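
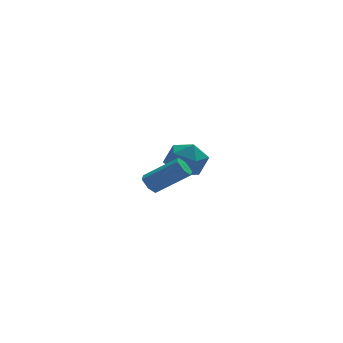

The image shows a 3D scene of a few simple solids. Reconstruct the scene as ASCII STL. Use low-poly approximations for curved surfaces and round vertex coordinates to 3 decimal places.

solid 
facet normal -0.329 -0.048 0.943
outer loop
vertex 2.465 2.908 1.824
vertex 2.307 1.799 1.713
vertex 3.296 2.193 2.078
endloop
endfacet
facet normal 0.147 0.478 0.866
outer loop
vertex 2.465 2.908 1.824
vertex 3.296 2.193 2.078
vertex 3.522 3.141 1.516
endloop
endfacet
facet normal -0.098 0.926 0.365
outer loop
vertex 2.465 2.908 1.824
vertex 3.522 3.141 1.516
vertex 2.673 3.333 0.803
endloop
endfacet
facet normal -0.725 0.676 0.134
outer loop
vertex 2.465 2.908 1.824
vertex 2.673 3.333 0.803
vertex 1.923 2.504 0.925
endloop
endfacet
facet normal -0.868 0.075 0.490
outer loop
vertex 2.465 2.908 1.824
vertex 1.923 2.504 0.925
vertex 2.307 1.799 1.713
endloop
endfacet
facet normal 0.755 0.192 0.627
outer loop
vertex 3.522 3.141 1.516
vertex 3.296 2.193 2.078
vertex 4.017 2.176 1.215
endloop
endfacet
facet normal -0.015 -0.659 0.752
outer loop
vertex 3.296 2.193 2.078
vertex 2.307 1.799 1.713
vertex 3.267 1.347 1.337
endloop
endfacet
facet normal -0.887 -0.461 0.020
outer loop
vertex 2.307 1.799 1.713
vertex 1.923 2.504 0.925
vertex 2.418 1.539 0.624
endloop
endfacet
facet normal -0.655 0.511 -0.557
outer loop
vertex 1.923 2.504 0.925
vertex 2.673 3.333 0.803
vertex 2.644 2.487 0.062
endloop
endfacet
facet normal 0.360 0.915 -0.182
outer loop
vertex 2.673 3.333 0.803
vertex 3.522 3.141 1.516
vertex 3.633 2.881 0.427
endloop
endfacet
facet normal 0.725 -0.676 -0.134
outer loop
vertex 3.475 1.772 0.316
vertex 4.017 2.176 1.215
vertex 3.267 1.347 1.337
endloop
endfacet
facet normal 0.098 -0.926 -0.365
outer loop
vertex 3.475 1.772 0.316
vertex 3.267 1.347 1.337
vertex 2.418 1.539 0.624
endloop
endfacet
facet normal -0.147 -0.478 -0.866
outer loop
vertex 3.475 1.772 0.316
vertex 2.418 1.539 0.624
vertex 2.644 2.487 0.062
endloop
endfacet
facet normal 0.329 0.048 -0.943
outer loop
vertex 3.475 1.772 0.316
vertex 2.644 2.487 0.062
vertex 3.633 2.881 0.427
endloop
endfacet
facet normal 0.868 -0.075 -0.490
outer loop
vertex 3.475 1.772 0.316
vertex 3.633 2.881 0.427
vertex 4.017 2.176 1.215
endloop
endfacet
facet normal 0.655 -0.511 0.557
outer loop
vertex 3.267 1.347 1.337
vertex 4.017 2.176 1.215
vertex 3.296 2.193 2.078
endloop
endfacet
facet normal -0.360 -0.915 0.182
outer loop
vertex 2.418 1.539 0.624
vertex 3.267 1.347 1.337
vertex 2.307 1.799 1.713
endloop
endfacet
facet normal -0.755 -0.192 -0.627
outer loop
vertex 2.644 2.487 0.062
vertex 2.418 1.539 0.624
vertex 1.923 2.504 0.925
endloop
endfacet
facet normal 0.015 0.659 -0.752
outer loop
vertex 3.633 2.881 0.427
vertex 2.644 2.487 0.062
vertex 2.673 3.333 0.803
endloop
endfacet
facet normal 0.887 0.461 -0.020
outer loop
vertex 4.017 2.176 1.215
vertex 3.633 2.881 0.427
vertex 3.522 3.141 1.516
endloop
endfacet
facet normal -0.782 0.207 -0.588
outer loop
vertex 0.689 -3.494 1.427
vertex 0.475 -3.166 1.827
vertex 0.821 -2.949 1.443
endloop
endfacet
facet normal 0.577 -0.116 -0.808
outer loop
vertex 0.689 -3.494 1.427
vertex 0.821 -2.949 1.443
vertex 2.159 -3.882 2.533
endloop
endfacet
facet normal 0.577 -0.116 -0.808
outer loop
vertex 2.159 -3.882 2.533
vertex 0.821 -2.949 1.443
vertex 2.291 -3.338 2.549
endloop
endfacet
facet normal 0.782 -0.207 0.588
outer loop
vertex 2.159 -3.882 2.533
vertex 2.291 -3.338 2.549
vertex 1.945 -3.554 2.933
endloop
endfacet
facet normal -0.782 0.208 -0.587
outer loop
vertex 0.821 -2.949 1.443
vertex 0.475 -3.166 1.827
vertex 0.607 -2.621 1.844
endloop
endfacet
facet normal 0.492 0.784 -0.379
outer loop
vertex 0.821 -2.949 1.443
vertex 0.607 -2.621 1.844
vertex 2.291 -3.338 2.549
endloop
endfacet
facet normal 0.492 0.784 -0.378
outer loop
vertex 2.291 -3.338 2.549
vertex 0.607 -2.621 1.844
vertex 2.076 -3.01 2.949
endloop
endfacet
facet normal 0.782 -0.206 0.589
outer loop
vertex 2.291 -3.338 2.549
vertex 2.076 -3.01 2.949
vertex 1.945 -3.554 2.933
endloop
endfacet
facet normal -0.781 0.208 -0.588
outer loop
vertex 0.607 -2.621 1.844
vertex 0.475 -3.166 1.827
vertex 0.261 -2.838 2.227
endloop
endfacet
facet normal -0.086 0.898 0.431
outer loop
vertex 0.607 -2.621 1.844
vertex 0.261 -2.838 2.227
vertex 2.076 -3.01 2.949
endloop
endfacet
facet normal -0.085 0.899 0.429
outer loop
vertex 2.076 -3.01 2.949
vertex 0.261 -2.838 2.227
vertex 1.731 -3.226 3.333
endloop
endfacet
facet normal 0.783 -0.206 0.587
outer loop
vertex 2.076 -3.01 2.949
vertex 1.731 -3.226 3.333
vertex 1.945 -3.554 2.933
endloop
endfacet
facet normal -0.782 0.207 -0.588
outer loop
vertex 0.261 -2.838 2.227
vertex 0.475 -3.166 1.827
vertex 0.129 -3.382 2.211
endloop
endfacet
facet normal -0.577 0.116 0.808
outer loop
vertex 0.261 -2.838 2.227
vertex 0.129 -3.382 2.211
vertex 1.731 -3.226 3.333
endloop
endfacet
facet normal -0.577 0.116 0.808
outer loop
vertex 1.731 -3.226 3.333
vertex 0.129 -3.382 2.211
vertex 1.599 -3.771 3.317
endloop
endfacet
facet normal 0.782 -0.207 0.588
outer loop
vertex 1.731 -3.226 3.333
vertex 1.599 -3.771 3.317
vertex 1.945 -3.554 2.933
endloop
endfacet
facet normal -0.782 0.206 -0.589
outer loop
vertex 0.129 -3.382 2.211
vertex 0.475 -3.166 1.827
vertex 0.344 -3.71 1.811
endloop
endfacet
facet normal -0.492 -0.784 0.378
outer loop
vertex 0.129 -3.382 2.211
vertex 0.344 -3.71 1.811
vertex 1.599 -3.771 3.317
endloop
endfacet
facet normal -0.492 -0.784 0.378
outer loop
vertex 1.599 -3.771 3.317
vertex 0.344 -3.71 1.811
vertex 1.813 -4.099 2.916
endloop
endfacet
facet normal 0.782 -0.208 0.587
outer loop
vertex 1.599 -3.771 3.317
vertex 1.813 -4.099 2.916
vertex 1.945 -3.554 2.933
endloop
endfacet
facet normal -0.783 0.206 -0.587
outer loop
vertex 0.344 -3.71 1.811
vertex 0.475 -3.166 1.827
vertex 0.689 -3.494 1.427
endloop
endfacet
facet normal 0.085 -0.899 -0.429
outer loop
vertex 0.344 -3.71 1.811
vertex 0.689 -3.494 1.427
vertex 1.813 -4.099 2.916
endloop
endfacet
facet normal 0.087 -0.898 -0.431
outer loop
vertex 1.813 -4.099 2.916
vertex 0.689 -3.494 1.427
vertex 2.159 -3.882 2.533
endloop
endfacet
facet normal 0.781 -0.208 0.588
outer loop
vertex 1.813 -4.099 2.916
vertex 2.159 -3.882 2.533
vertex 1.945 -3.554 2.933
endloop
endfacet

endsolid


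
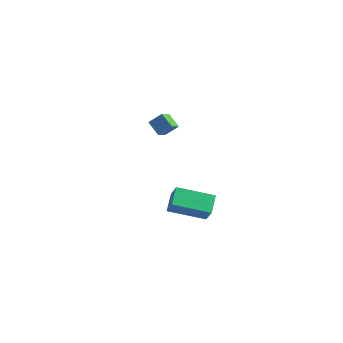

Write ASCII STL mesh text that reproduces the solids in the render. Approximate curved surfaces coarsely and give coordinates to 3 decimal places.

solid 
facet normal -0.692 -0.663 0.286
outer loop
vertex 2.782 -1.37 -1.844
vertex 2.095 -1.029 -2.714
vertex 3.286 -2.21 -2.571
endloop
endfacet
facet normal 0.592 -0.294 0.750
outer loop
vertex 4.725 -0.831 -3.166
vertex 2.782 -1.37 -1.844
vertex 3.286 -2.21 -2.571
endloop
endfacet
facet normal -0.692 -0.663 0.286
outer loop
vertex 3.286 -2.21 -2.571
vertex 2.095 -1.029 -2.714
vertex 2.599 -1.868 -3.441
endloop
endfacet
facet normal 0.413 -0.688 -0.597
outer loop
vertex 2.599 -1.868 -3.441
vertex 4.725 -0.831 -3.166
vertex 3.286 -2.21 -2.571
endloop
endfacet
facet normal -0.413 0.688 0.596
outer loop
vertex 2.782 -1.37 -1.844
vertex 3.534 0.35 -3.309
vertex 2.095 -1.029 -2.714
endloop
endfacet
facet normal 0.592 -0.294 0.750
outer loop
vertex 4.221 0.008 -2.439
vertex 2.782 -1.37 -1.844
vertex 4.725 -0.831 -3.166
endloop
endfacet
facet normal -0.413 0.688 0.596
outer loop
vertex 4.221 0.008 -2.439
vertex 3.534 0.35 -3.309
vertex 2.782 -1.37 -1.844
endloop
endfacet
facet normal -0.592 0.294 -0.750
outer loop
vertex 2.095 -1.029 -2.714
vertex 3.534 0.35 -3.309
vertex 2.599 -1.868 -3.441
endloop
endfacet
facet normal 0.413 -0.689 -0.596
outer loop
vertex 4.038 -0.49 -4.036
vertex 4.725 -0.831 -3.166
vertex 2.599 -1.868 -3.441
endloop
endfacet
facet normal -0.592 0.294 -0.750
outer loop
vertex 2.599 -1.868 -3.441
vertex 3.534 0.35 -3.309
vertex 4.038 -0.49 -4.036
endloop
endfacet
facet normal 0.692 0.663 -0.286
outer loop
vertex 4.038 -0.49 -4.036
vertex 4.221 0.008 -2.439
vertex 4.725 -0.831 -3.166
endloop
endfacet
facet normal 0.692 0.663 -0.286
outer loop
vertex 3.534 0.35 -3.309
vertex 4.221 0.008 -2.439
vertex 4.038 -0.49 -4.036
endloop
endfacet
facet normal -0.591 -0.440 -0.676
outer loop
vertex -3.03 3.253 -1.666
vertex -3.848 3.323 -0.996
vertex -3.224 3.997 -1.98
endloop
endfacet
facet normal 0.772 -0.066 -0.633
outer loop
vertex -2.632 4.437 -1.304
vertex -3.03 3.253 -1.666
vertex -3.224 3.997 -1.98
endloop
endfacet
facet normal -0.591 -0.440 -0.676
outer loop
vertex -3.224 3.997 -1.98
vertex -3.848 3.323 -0.996
vertex -4.042 4.067 -1.31
endloop
endfacet
facet normal -0.233 0.896 -0.379
outer loop
vertex -4.042 4.067 -1.31
vertex -2.632 4.437 -1.304
vertex -3.224 3.997 -1.98
endloop
endfacet
facet normal 0.233 -0.896 0.379
outer loop
vertex -3.03 3.253 -1.666
vertex -3.256 3.763 -0.32
vertex -3.848 3.323 -0.996
endloop
endfacet
facet normal 0.772 -0.066 -0.633
outer loop
vertex -2.438 3.693 -0.99
vertex -3.03 3.253 -1.666
vertex -2.632 4.437 -1.304
endloop
endfacet
facet normal 0.233 -0.896 0.379
outer loop
vertex -2.438 3.693 -0.99
vertex -3.256 3.763 -0.32
vertex -3.03 3.253 -1.666
endloop
endfacet
facet normal -0.772 0.066 0.633
outer loop
vertex -3.848 3.323 -0.996
vertex -3.256 3.763 -0.32
vertex -4.042 4.067 -1.31
endloop
endfacet
facet normal -0.233 0.896 -0.379
outer loop
vertex -3.45 4.507 -0.634
vertex -2.632 4.437 -1.304
vertex -4.042 4.067 -1.31
endloop
endfacet
facet normal -0.772 0.066 0.633
outer loop
vertex -4.042 4.067 -1.31
vertex -3.256 3.763 -0.32
vertex -3.45 4.507 -0.634
endloop
endfacet
facet normal 0.591 0.440 0.676
outer loop
vertex -3.45 4.507 -0.634
vertex -2.438 3.693 -0.99
vertex -2.632 4.437 -1.304
endloop
endfacet
facet normal 0.591 0.440 0.676
outer loop
vertex -3.256 3.763 -0.32
vertex -2.438 3.693 -0.99
vertex -3.45 4.507 -0.634
endloop
endfacet

endsolid


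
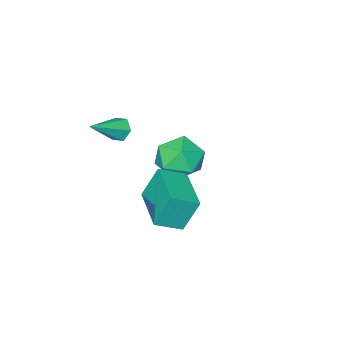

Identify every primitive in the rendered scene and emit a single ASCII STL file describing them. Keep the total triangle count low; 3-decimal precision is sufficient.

solid 
facet normal -0.865 0.020 -0.501
outer loop
vertex 1.958 -2.621 -0.083
vertex 1.692 -2.535 0.38
vertex 1.87 -2.117 0.089
endloop
endfacet
facet normal 0.707 0.336 -0.622
outer loop
vertex 1.958 -2.621 -0.083
vertex 1.87 -2.117 0.089
vertex 3.008 -2.565 1.14
endloop
endfacet
facet normal -0.865 0.019 -0.502
outer loop
vertex 1.87 -2.117 0.089
vertex 1.692 -2.535 0.38
vertex 1.604 -2.031 0.551
endloop
endfacet
facet normal 0.346 0.938 0.025
outer loop
vertex 1.87 -2.117 0.089
vertex 1.604 -2.031 0.551
vertex 3.008 -2.565 1.14
endloop
endfacet
facet normal -0.866 0.018 -0.500
outer loop
vertex 1.604 -2.031 0.551
vertex 1.692 -2.535 0.38
vertex 1.427 -2.45 0.842
endloop
endfacet
facet normal -0.106 0.597 0.795
outer loop
vertex 1.604 -2.031 0.551
vertex 1.427 -2.45 0.842
vertex 3.008 -2.565 1.14
endloop
endfacet
facet normal -0.866 0.018 -0.500
outer loop
vertex 1.427 -2.45 0.842
vertex 1.692 -2.535 0.38
vertex 1.515 -2.954 0.671
endloop
endfacet
facet normal -0.198 -0.346 0.917
outer loop
vertex 1.427 -2.45 0.842
vertex 1.515 -2.954 0.671
vertex 3.008 -2.565 1.14
endloop
endfacet
facet normal -0.866 0.018 -0.500
outer loop
vertex 1.515 -2.954 0.671
vertex 1.692 -2.535 0.38
vertex 1.78 -3.04 0.209
endloop
endfacet
facet normal 0.163 -0.949 0.270
outer loop
vertex 1.515 -2.954 0.671
vertex 1.78 -3.04 0.209
vertex 3.008 -2.565 1.14
endloop
endfacet
facet normal -0.865 0.019 -0.501
outer loop
vertex 1.78 -3.04 0.209
vertex 1.692 -2.535 0.38
vertex 1.958 -2.621 -0.083
endloop
endfacet
facet normal 0.615 -0.610 -0.500
outer loop
vertex 1.78 -3.04 0.209
vertex 1.958 -2.621 -0.083
vertex 3.008 -2.565 1.14
endloop
endfacet
facet normal -0.812 0.412 -0.413
outer loop
vertex 1.065 0.282 -0.678
vertex 1.969 1.998 -0.742
vertex 1.558 -0.024 -1.953
endloop
endfacet
facet normal -0.466 -0.884 0.032
outer loop
vertex 2.451 -0.478 -1.498
vertex 1.065 0.282 -0.678
vertex 1.558 -0.024 -1.953
endloop
endfacet
facet normal -0.812 0.413 -0.414
outer loop
vertex 1.558 -0.024 -1.953
vertex 1.969 1.998 -0.742
vertex 2.462 1.691 -2.016
endloop
endfacet
facet normal 0.352 -0.219 -0.910
outer loop
vertex 2.462 1.691 -2.016
vertex 2.451 -0.478 -1.498
vertex 1.558 -0.024 -1.953
endloop
endfacet
facet normal -0.352 0.219 0.910
outer loop
vertex 1.065 0.282 -0.678
vertex 2.862 1.544 -0.287
vertex 1.969 1.998 -0.742
endloop
endfacet
facet normal -0.465 -0.884 0.033
outer loop
vertex 1.958 -0.171 -0.224
vertex 1.065 0.282 -0.678
vertex 2.451 -0.478 -1.498
endloop
endfacet
facet normal -0.352 0.219 0.910
outer loop
vertex 1.958 -0.171 -0.224
vertex 2.862 1.544 -0.287
vertex 1.065 0.282 -0.678
endloop
endfacet
facet normal 0.466 0.884 -0.033
outer loop
vertex 1.969 1.998 -0.742
vertex 2.862 1.544 -0.287
vertex 2.462 1.691 -2.016
endloop
endfacet
facet normal 0.352 -0.219 -0.910
outer loop
vertex 3.355 1.238 -1.562
vertex 2.451 -0.478 -1.498
vertex 2.462 1.691 -2.016
endloop
endfacet
facet normal 0.465 0.885 -0.032
outer loop
vertex 2.462 1.691 -2.016
vertex 2.862 1.544 -0.287
vertex 3.355 1.238 -1.562
endloop
endfacet
facet normal 0.812 -0.412 0.413
outer loop
vertex 3.355 1.238 -1.562
vertex 1.958 -0.171 -0.224
vertex 2.451 -0.478 -1.498
endloop
endfacet
facet normal 0.812 -0.413 0.413
outer loop
vertex 2.862 1.544 -0.287
vertex 1.958 -0.171 -0.224
vertex 3.355 1.238 -1.562
endloop
endfacet
facet normal 0.193 -0.117 0.974
outer loop
vertex -1.071 -2.407 -2.072
vertex -1.831 -3.147 -2.01
vertex -0.833 -3.428 -2.242
endloop
endfacet
facet normal 0.781 0.079 0.620
outer loop
vertex -1.071 -2.407 -2.072
vertex -0.833 -3.428 -2.242
vertex -0.416 -2.675 -2.863
endloop
endfacet
facet normal 0.647 0.701 0.298
outer loop
vertex -1.071 -2.407 -2.072
vertex -0.416 -2.675 -2.863
vertex -1.155 -1.928 -3.016
endloop
endfacet
facet normal -0.024 0.891 0.454
outer loop
vertex -1.071 -2.407 -2.072
vertex -1.155 -1.928 -3.016
vertex -2.03 -2.22 -2.489
endloop
endfacet
facet normal -0.304 0.385 0.871
outer loop
vertex -1.071 -2.407 -2.072
vertex -2.03 -2.22 -2.489
vertex -1.831 -3.147 -2.01
endloop
endfacet
facet normal 0.906 -0.408 0.114
outer loop
vertex -0.416 -2.675 -2.863
vertex -0.833 -3.428 -2.242
vertex -0.77 -3.58 -3.291
endloop
endfacet
facet normal -0.045 -0.726 0.687
outer loop
vertex -0.833 -3.428 -2.242
vertex -1.831 -3.147 -2.01
vertex -1.645 -3.872 -2.764
endloop
endfacet
facet normal -0.850 0.086 0.520
outer loop
vertex -1.831 -3.147 -2.01
vertex -2.03 -2.22 -2.489
vertex -2.384 -3.125 -2.917
endloop
endfacet
facet normal -0.395 0.905 -0.155
outer loop
vertex -2.03 -2.22 -2.489
vertex -1.155 -1.928 -3.016
vertex -1.967 -2.372 -3.538
endloop
endfacet
facet normal 0.690 0.599 -0.406
outer loop
vertex -1.155 -1.928 -3.016
vertex -0.416 -2.675 -2.863
vertex -0.969 -2.653 -3.77
endloop
endfacet
facet normal 0.024 -0.891 -0.454
outer loop
vertex -1.729 -3.393 -3.708
vertex -0.77 -3.58 -3.291
vertex -1.645 -3.872 -2.764
endloop
endfacet
facet normal -0.647 -0.701 -0.298
outer loop
vertex -1.729 -3.393 -3.708
vertex -1.645 -3.872 -2.764
vertex -2.384 -3.125 -2.917
endloop
endfacet
facet normal -0.781 -0.079 -0.620
outer loop
vertex -1.729 -3.393 -3.708
vertex -2.384 -3.125 -2.917
vertex -1.967 -2.372 -3.538
endloop
endfacet
facet normal -0.193 0.117 -0.974
outer loop
vertex -1.729 -3.393 -3.708
vertex -1.967 -2.372 -3.538
vertex -0.969 -2.653 -3.77
endloop
endfacet
facet normal 0.304 -0.385 -0.871
outer loop
vertex -1.729 -3.393 -3.708
vertex -0.969 -2.653 -3.77
vertex -0.77 -3.58 -3.291
endloop
endfacet
facet normal 0.395 -0.905 0.155
outer loop
vertex -1.645 -3.872 -2.764
vertex -0.77 -3.58 -3.291
vertex -0.833 -3.428 -2.242
endloop
endfacet
facet normal -0.690 -0.599 0.406
outer loop
vertex -2.384 -3.125 -2.917
vertex -1.645 -3.872 -2.764
vertex -1.831 -3.147 -2.01
endloop
endfacet
facet normal -0.906 0.408 -0.114
outer loop
vertex -1.967 -2.372 -3.538
vertex -2.384 -3.125 -2.917
vertex -2.03 -2.22 -2.489
endloop
endfacet
facet normal 0.045 0.726 -0.687
outer loop
vertex -0.969 -2.653 -3.77
vertex -1.967 -2.372 -3.538
vertex -1.155 -1.928 -3.016
endloop
endfacet
facet normal 0.850 -0.086 -0.520
outer loop
vertex -0.77 -3.58 -3.291
vertex -0.969 -2.653 -3.77
vertex -0.416 -2.675 -2.863
endloop
endfacet

endsolid


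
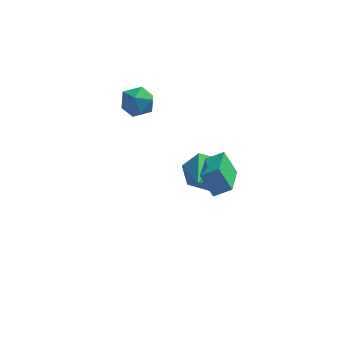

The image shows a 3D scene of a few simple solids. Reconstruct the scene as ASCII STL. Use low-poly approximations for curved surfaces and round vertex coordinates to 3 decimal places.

solid 
facet normal -0.803 0.589 0.096
outer loop
vertex -2.859 2.424 0.59
vertex -2.802 2.362 1.448
vertex -2.388 2.994 1.032
endloop
endfacet
facet normal -0.440 0.748 -0.496
outer loop
vertex -2.859 2.424 0.59
vertex -2.388 2.994 1.032
vertex -2.092 2.675 0.288
endloop
endfacet
facet normal -0.407 0.161 -0.899
outer loop
vertex -2.859 2.424 0.59
vertex -2.092 2.675 0.288
vertex -2.322 1.846 0.244
endloop
endfacet
facet normal -0.748 -0.362 -0.557
outer loop
vertex -2.859 2.424 0.59
vertex -2.322 1.846 0.244
vertex -2.761 1.652 0.96
endloop
endfacet
facet normal -0.993 -0.098 0.059
outer loop
vertex -2.859 2.424 0.59
vertex -2.761 1.652 0.96
vertex -2.802 2.362 1.448
endloop
endfacet
facet normal 0.225 0.925 -0.307
outer loop
vertex -2.092 2.675 0.288
vertex -2.388 2.994 1.032
vertex -1.559 2.768 0.96
endloop
endfacet
facet normal -0.361 0.666 0.653
outer loop
vertex -2.388 2.994 1.032
vertex -2.802 2.362 1.448
vertex -1.998 2.574 1.676
endloop
endfacet
facet normal -0.670 -0.446 0.593
outer loop
vertex -2.802 2.362 1.448
vertex -2.761 1.652 0.96
vertex -2.228 1.745 1.632
endloop
endfacet
facet normal -0.273 -0.873 -0.404
outer loop
vertex -2.761 1.652 0.96
vertex -2.322 1.846 0.244
vertex -1.932 1.426 0.888
endloop
endfacet
facet normal 0.279 -0.027 -0.960
outer loop
vertex -2.322 1.846 0.244
vertex -2.092 2.675 0.288
vertex -1.518 2.058 0.472
endloop
endfacet
facet normal 0.748 0.362 0.557
outer loop
vertex -1.461 1.996 1.33
vertex -1.559 2.768 0.96
vertex -1.998 2.574 1.676
endloop
endfacet
facet normal 0.407 -0.161 0.899
outer loop
vertex -1.461 1.996 1.33
vertex -1.998 2.574 1.676
vertex -2.228 1.745 1.632
endloop
endfacet
facet normal 0.440 -0.748 0.496
outer loop
vertex -1.461 1.996 1.33
vertex -2.228 1.745 1.632
vertex -1.932 1.426 0.888
endloop
endfacet
facet normal 0.803 -0.589 -0.096
outer loop
vertex -1.461 1.996 1.33
vertex -1.932 1.426 0.888
vertex -1.518 2.058 0.472
endloop
endfacet
facet normal 0.993 0.098 -0.059
outer loop
vertex -1.461 1.996 1.33
vertex -1.518 2.058 0.472
vertex -1.559 2.768 0.96
endloop
endfacet
facet normal 0.273 0.873 0.404
outer loop
vertex -1.998 2.574 1.676
vertex -1.559 2.768 0.96
vertex -2.388 2.994 1.032
endloop
endfacet
facet normal -0.279 0.027 0.960
outer loop
vertex -2.228 1.745 1.632
vertex -1.998 2.574 1.676
vertex -2.802 2.362 1.448
endloop
endfacet
facet normal -0.225 -0.925 0.307
outer loop
vertex -1.932 1.426 0.888
vertex -2.228 1.745 1.632
vertex -2.761 1.652 0.96
endloop
endfacet
facet normal 0.361 -0.666 -0.653
outer loop
vertex -1.518 2.058 0.472
vertex -1.932 1.426 0.888
vertex -2.322 1.846 0.244
endloop
endfacet
facet normal 0.670 0.446 -0.593
outer loop
vertex -1.559 2.768 0.96
vertex -1.518 2.058 0.472
vertex -2.092 2.675 0.288
endloop
endfacet
facet normal 0.061 0.896 -0.440
outer loop
vertex 1.101 0.925 -3.742
vertex 0.82 1.373 -2.869
vertex 1.808 1.21 -3.064
endloop
endfacet
facet normal 0.629 -0.685 -0.368
outer loop
vertex 1.101 0.925 -3.742
vertex 1.808 1.21 -3.064
vertex 0.7 -0.373 -2.011
endloop
endfacet
facet normal 0.061 0.896 -0.440
outer loop
vertex 1.808 1.21 -3.064
vertex 0.82 1.373 -2.869
vertex 1.527 1.658 -2.191
endloop
endfacet
facet normal 0.848 -0.307 0.431
outer loop
vertex 1.808 1.21 -3.064
vertex 1.527 1.658 -2.191
vertex 0.7 -0.373 -2.011
endloop
endfacet
facet normal 0.061 0.896 -0.440
outer loop
vertex 1.527 1.658 -2.191
vertex 0.82 1.373 -2.869
vertex 0.539 1.821 -1.997
endloop
endfacet
facet normal 0.194 0.008 0.981
outer loop
vertex 1.527 1.658 -2.191
vertex 0.539 1.821 -1.997
vertex 0.7 -0.373 -2.011
endloop
endfacet
facet normal 0.062 0.896 -0.440
outer loop
vertex 0.539 1.821 -1.997
vertex 0.82 1.373 -2.869
vertex -0.168 1.537 -2.675
endloop
endfacet
facet normal -0.680 -0.055 0.732
outer loop
vertex 0.539 1.821 -1.997
vertex -0.168 1.537 -2.675
vertex 0.7 -0.373 -2.011
endloop
endfacet
facet normal 0.062 0.896 -0.440
outer loop
vertex -0.168 1.537 -2.675
vertex 0.82 1.373 -2.869
vertex 0.113 1.089 -3.547
endloop
endfacet
facet normal -0.899 -0.432 -0.068
outer loop
vertex -0.168 1.537 -2.675
vertex 0.113 1.089 -3.547
vertex 0.7 -0.373 -2.011
endloop
endfacet
facet normal 0.062 0.896 -0.440
outer loop
vertex 0.113 1.089 -3.547
vertex 0.82 1.373 -2.869
vertex 1.101 0.925 -3.742
endloop
endfacet
facet normal -0.246 -0.747 -0.617
outer loop
vertex 0.113 1.089 -3.547
vertex 1.101 0.925 -3.742
vertex 0.7 -0.373 -2.011
endloop
endfacet
facet normal -0.495 0.304 0.814
outer loop
vertex 1.813 -3.558 2.03
vertex 1.871 -1.608 1.338
vertex 1.075 -3.679 1.627
endloop
endfacet
facet normal -0.028 -0.942 0.335
outer loop
vertex 1.649 -4.032 0.682
vertex 1.813 -3.558 2.03
vertex 1.075 -3.679 1.627
endloop
endfacet
facet normal -0.495 0.304 0.814
outer loop
vertex 1.075 -3.679 1.627
vertex 1.871 -1.608 1.338
vertex 1.133 -1.729 0.934
endloop
endfacet
facet normal -0.869 -0.143 -0.474
outer loop
vertex 1.133 -1.729 0.934
vertex 1.649 -4.032 0.682
vertex 1.075 -3.679 1.627
endloop
endfacet
facet normal 0.869 0.143 0.474
outer loop
vertex 1.813 -3.558 2.03
vertex 2.445 -1.961 0.393
vertex 1.871 -1.608 1.338
endloop
endfacet
facet normal -0.029 -0.942 0.335
outer loop
vertex 2.387 -3.911 1.086
vertex 1.813 -3.558 2.03
vertex 1.649 -4.032 0.682
endloop
endfacet
facet normal 0.868 0.143 0.475
outer loop
vertex 2.387 -3.911 1.086
vertex 2.445 -1.961 0.393
vertex 1.813 -3.558 2.03
endloop
endfacet
facet normal 0.029 0.942 -0.334
outer loop
vertex 1.871 -1.608 1.338
vertex 2.445 -1.961 0.393
vertex 1.133 -1.729 0.934
endloop
endfacet
facet normal -0.868 -0.143 -0.475
outer loop
vertex 1.707 -2.082 -0.01
vertex 1.649 -4.032 0.682
vertex 1.133 -1.729 0.934
endloop
endfacet
facet normal 0.028 0.942 -0.335
outer loop
vertex 1.133 -1.729 0.934
vertex 2.445 -1.961 0.393
vertex 1.707 -2.082 -0.01
endloop
endfacet
facet normal 0.495 -0.304 -0.814
outer loop
vertex 1.707 -2.082 -0.01
vertex 2.387 -3.911 1.086
vertex 1.649 -4.032 0.682
endloop
endfacet
facet normal 0.494 -0.304 -0.814
outer loop
vertex 2.445 -1.961 0.393
vertex 2.387 -3.911 1.086
vertex 1.707 -2.082 -0.01
endloop
endfacet

endsolid


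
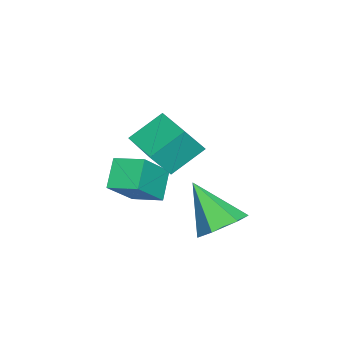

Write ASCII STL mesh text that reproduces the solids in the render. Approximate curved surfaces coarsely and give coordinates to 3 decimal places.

solid 
facet normal -0.655 -0.020 0.755
outer loop
vertex 0.05 -4.568 1.311
vertex 0.256 -3.395 1.521
vertex -1.341 -4.111 0.116
endloop
endfacet
facet normal -0.170 -0.970 -0.173
outer loop
vertex -0.476 -4.085 -0.881
vertex 0.05 -4.568 1.311
vertex -1.341 -4.111 0.116
endloop
endfacet
facet normal -0.655 -0.020 0.755
outer loop
vertex -1.341 -4.111 0.116
vertex 0.256 -3.395 1.521
vertex -1.135 -2.937 0.326
endloop
endfacet
facet normal -0.736 0.242 -0.632
outer loop
vertex -1.135 -2.937 0.326
vertex -0.476 -4.085 -0.881
vertex -1.341 -4.111 0.116
endloop
endfacet
facet normal 0.736 -0.242 0.632
outer loop
vertex 0.05 -4.568 1.311
vertex 1.121 -3.369 0.524
vertex 0.256 -3.395 1.521
endloop
endfacet
facet normal -0.171 -0.970 -0.173
outer loop
vertex 0.915 -4.543 0.314
vertex 0.05 -4.568 1.311
vertex -0.476 -4.085 -0.881
endloop
endfacet
facet normal 0.736 -0.242 0.632
outer loop
vertex 0.915 -4.543 0.314
vertex 1.121 -3.369 0.524
vertex 0.05 -4.568 1.311
endloop
endfacet
facet normal 0.171 0.970 0.173
outer loop
vertex 0.256 -3.395 1.521
vertex 1.121 -3.369 0.524
vertex -1.135 -2.937 0.326
endloop
endfacet
facet normal -0.736 0.242 -0.632
outer loop
vertex -0.27 -2.912 -0.671
vertex -0.476 -4.085 -0.881
vertex -1.135 -2.937 0.326
endloop
endfacet
facet normal 0.171 0.970 0.172
outer loop
vertex -1.135 -2.937 0.326
vertex 1.121 -3.369 0.524
vertex -0.27 -2.912 -0.671
endloop
endfacet
facet normal 0.655 0.020 -0.755
outer loop
vertex -0.27 -2.912 -0.671
vertex 0.915 -4.543 0.314
vertex -0.476 -4.085 -0.881
endloop
endfacet
facet normal 0.655 0.020 -0.755
outer loop
vertex 1.121 -3.369 0.524
vertex 0.915 -4.543 0.314
vertex -0.27 -2.912 -0.671
endloop
endfacet
facet normal 0.255 0.570 -0.781
outer loop
vertex 2.704 -0.875 -0.555
vertex 2.232 -0.143 -0.175
vertex 3.151 -0.274 0.029
endloop
endfacet
facet normal 0.690 -0.698 0.190
outer loop
vertex 2.704 -0.875 -0.555
vertex 3.151 -0.274 0.029
vertex 1.708 -1.317 1.435
endloop
endfacet
facet normal 0.255 0.570 -0.781
outer loop
vertex 3.151 -0.274 0.029
vertex 2.232 -0.143 -0.175
vertex 2.68 0.458 0.41
endloop
endfacet
facet normal 0.677 0.053 0.734
outer loop
vertex 3.151 -0.274 0.029
vertex 2.68 0.458 0.41
vertex 1.708 -1.317 1.435
endloop
endfacet
facet normal 0.255 0.570 -0.781
outer loop
vertex 2.68 0.458 0.41
vertex 2.232 -0.143 -0.175
vertex 1.761 0.589 0.206
endloop
endfacet
facet normal -0.108 0.541 0.834
outer loop
vertex 2.68 0.458 0.41
vertex 1.761 0.589 0.206
vertex 1.708 -1.317 1.435
endloop
endfacet
facet normal 0.254 0.570 -0.781
outer loop
vertex 1.761 0.589 0.206
vertex 2.232 -0.143 -0.175
vertex 1.314 -0.012 -0.378
endloop
endfacet
facet normal -0.879 0.275 0.389
outer loop
vertex 1.761 0.589 0.206
vertex 1.314 -0.012 -0.378
vertex 1.708 -1.317 1.435
endloop
endfacet
facet normal 0.254 0.570 -0.781
outer loop
vertex 1.314 -0.012 -0.378
vertex 2.232 -0.143 -0.175
vertex 1.785 -0.744 -0.759
endloop
endfacet
facet normal -0.866 -0.476 -0.155
outer loop
vertex 1.314 -0.012 -0.378
vertex 1.785 -0.744 -0.759
vertex 1.708 -1.317 1.435
endloop
endfacet
facet normal 0.255 0.570 -0.781
outer loop
vertex 1.785 -0.744 -0.759
vertex 2.232 -0.143 -0.175
vertex 2.704 -0.875 -0.555
endloop
endfacet
facet normal -0.081 -0.964 -0.255
outer loop
vertex 1.785 -0.744 -0.759
vertex 2.704 -0.875 -0.555
vertex 1.708 -1.317 1.435
endloop
endfacet
facet normal -0.441 0.440 -0.782
outer loop
vertex 1.436 -1.718 3.681
vertex 2.725 -0.614 3.575
vertex 2.157 -2.649 2.751
endloop
endfacet
facet normal -0.758 -0.649 0.062
outer loop
vertex 2.695 -3.186 3.705
vertex 1.436 -1.718 3.681
vertex 2.157 -2.649 2.751
endloop
endfacet
facet normal -0.441 0.440 -0.782
outer loop
vertex 2.157 -2.649 2.751
vertex 2.725 -0.614 3.575
vertex 3.445 -1.545 2.645
endloop
endfacet
facet normal 0.481 -0.620 -0.620
outer loop
vertex 3.445 -1.545 2.645
vertex 2.695 -3.186 3.705
vertex 2.157 -2.649 2.751
endloop
endfacet
facet normal -0.480 0.620 0.620
outer loop
vertex 1.436 -1.718 3.681
vertex 3.263 -1.151 4.529
vertex 2.725 -0.614 3.575
endloop
endfacet
facet normal -0.758 -0.649 0.063
outer loop
vertex 1.975 -2.255 4.635
vertex 1.436 -1.718 3.681
vertex 2.695 -3.186 3.705
endloop
endfacet
facet normal -0.480 0.620 0.620
outer loop
vertex 1.975 -2.255 4.635
vertex 3.263 -1.151 4.529
vertex 1.436 -1.718 3.681
endloop
endfacet
facet normal 0.758 0.649 -0.062
outer loop
vertex 2.725 -0.614 3.575
vertex 3.263 -1.151 4.529
vertex 3.445 -1.545 2.645
endloop
endfacet
facet normal 0.480 -0.620 -0.620
outer loop
vertex 3.984 -2.082 3.599
vertex 2.695 -3.186 3.705
vertex 3.445 -1.545 2.645
endloop
endfacet
facet normal 0.758 0.649 -0.063
outer loop
vertex 3.445 -1.545 2.645
vertex 3.263 -1.151 4.529
vertex 3.984 -2.082 3.599
endloop
endfacet
facet normal 0.441 -0.440 0.782
outer loop
vertex 3.984 -2.082 3.599
vertex 1.975 -2.255 4.635
vertex 2.695 -3.186 3.705
endloop
endfacet
facet normal 0.441 -0.440 0.782
outer loop
vertex 3.263 -1.151 4.529
vertex 1.975 -2.255 4.635
vertex 3.984 -2.082 3.599
endloop
endfacet

endsolid


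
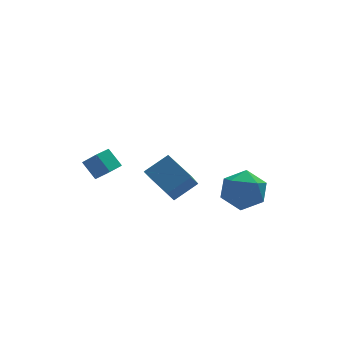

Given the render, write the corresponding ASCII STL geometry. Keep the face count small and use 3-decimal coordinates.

solid 
facet normal -0.417 0.552 0.722
outer loop
vertex -4.233 3.337 -1.974
vertex -3.504 3.944 -2.017
vertex -4.821 3.985 -2.81
endloop
endfacet
facet normal -0.768 -0.639 0.045
outer loop
vertex -4.316 3.316 -3.683
vertex -4.233 3.337 -1.974
vertex -4.821 3.985 -2.81
endloop
endfacet
facet normal -0.417 0.553 0.721
outer loop
vertex -4.821 3.985 -2.81
vertex -3.504 3.944 -2.017
vertex -4.091 4.592 -2.853
endloop
endfacet
facet normal -0.486 0.535 -0.691
outer loop
vertex -4.091 4.592 -2.853
vertex -4.316 3.316 -3.683
vertex -4.821 3.985 -2.81
endloop
endfacet
facet normal 0.486 -0.535 0.691
outer loop
vertex -4.233 3.337 -1.974
vertex -2.999 3.275 -2.89
vertex -3.504 3.944 -2.017
endloop
endfacet
facet normal -0.769 -0.638 0.045
outer loop
vertex -3.729 2.668 -2.847
vertex -4.233 3.337 -1.974
vertex -4.316 3.316 -3.683
endloop
endfacet
facet normal 0.486 -0.535 0.691
outer loop
vertex -3.729 2.668 -2.847
vertex -2.999 3.275 -2.89
vertex -4.233 3.337 -1.974
endloop
endfacet
facet normal 0.768 0.638 -0.045
outer loop
vertex -3.504 3.944 -2.017
vertex -2.999 3.275 -2.89
vertex -4.091 4.592 -2.853
endloop
endfacet
facet normal -0.486 0.535 -0.691
outer loop
vertex -3.587 3.923 -3.726
vertex -4.316 3.316 -3.683
vertex -4.091 4.592 -2.853
endloop
endfacet
facet normal 0.768 0.638 -0.046
outer loop
vertex -4.091 4.592 -2.853
vertex -2.999 3.275 -2.89
vertex -3.587 3.923 -3.726
endloop
endfacet
facet normal 0.417 -0.553 -0.721
outer loop
vertex -3.587 3.923 -3.726
vertex -3.729 2.668 -2.847
vertex -4.316 3.316 -3.683
endloop
endfacet
facet normal 0.417 -0.553 -0.722
outer loop
vertex -2.999 3.275 -2.89
vertex -3.729 2.668 -2.847
vertex -3.587 3.923 -3.726
endloop
endfacet
facet normal -0.914 0.155 0.375
outer loop
vertex 0.853 -0.851 -3.258
vertex 1.305 -1.007 -2.09
vertex 1.287 0.142 -2.611
endloop
endfacet
facet normal -0.825 0.514 -0.236
outer loop
vertex 0.853 -0.851 -3.258
vertex 1.287 0.142 -2.611
vertex 1.56 0.018 -3.837
endloop
endfacet
facet normal -0.663 0.042 -0.747
outer loop
vertex 0.853 -0.851 -3.258
vertex 1.56 0.018 -3.837
vertex 1.748 -1.207 -4.073
endloop
endfacet
facet normal -0.653 -0.608 -0.451
outer loop
vertex 0.853 -0.851 -3.258
vertex 1.748 -1.207 -4.073
vertex 1.591 -1.84 -2.993
endloop
endfacet
facet normal -0.808 -0.538 0.241
outer loop
vertex 0.853 -0.851 -3.258
vertex 1.591 -1.84 -2.993
vertex 1.305 -1.007 -2.09
endloop
endfacet
facet normal -0.267 0.951 -0.156
outer loop
vertex 1.56 0.018 -3.837
vertex 1.287 0.142 -2.611
vertex 2.449 0.4 -3.027
endloop
endfacet
facet normal -0.412 0.371 0.832
outer loop
vertex 1.287 0.142 -2.611
vertex 1.305 -1.007 -2.09
vertex 2.292 -0.233 -1.947
endloop
endfacet
facet normal -0.239 -0.750 0.616
outer loop
vertex 1.305 -1.007 -2.09
vertex 1.591 -1.84 -2.993
vertex 2.48 -1.458 -2.183
endloop
endfacet
facet normal 0.011 -0.863 -0.504
outer loop
vertex 1.591 -1.84 -2.993
vertex 1.748 -1.207 -4.073
vertex 2.753 -1.582 -3.409
endloop
endfacet
facet normal -0.005 0.188 -0.982
outer loop
vertex 1.748 -1.207 -4.073
vertex 1.56 0.018 -3.837
vertex 2.735 -0.433 -3.93
endloop
endfacet
facet normal 0.653 0.608 0.451
outer loop
vertex 3.187 -0.589 -2.762
vertex 2.449 0.4 -3.027
vertex 2.292 -0.233 -1.947
endloop
endfacet
facet normal 0.663 -0.042 0.747
outer loop
vertex 3.187 -0.589 -2.762
vertex 2.292 -0.233 -1.947
vertex 2.48 -1.458 -2.183
endloop
endfacet
facet normal 0.825 -0.514 0.236
outer loop
vertex 3.187 -0.589 -2.762
vertex 2.48 -1.458 -2.183
vertex 2.753 -1.582 -3.409
endloop
endfacet
facet normal 0.914 -0.155 -0.375
outer loop
vertex 3.187 -0.589 -2.762
vertex 2.753 -1.582 -3.409
vertex 2.735 -0.433 -3.93
endloop
endfacet
facet normal 0.808 0.538 -0.241
outer loop
vertex 3.187 -0.589 -2.762
vertex 2.735 -0.433 -3.93
vertex 2.449 0.4 -3.027
endloop
endfacet
facet normal -0.011 0.863 0.504
outer loop
vertex 2.292 -0.233 -1.947
vertex 2.449 0.4 -3.027
vertex 1.287 0.142 -2.611
endloop
endfacet
facet normal 0.005 -0.188 0.982
outer loop
vertex 2.48 -1.458 -2.183
vertex 2.292 -0.233 -1.947
vertex 1.305 -1.007 -2.09
endloop
endfacet
facet normal 0.267 -0.951 0.156
outer loop
vertex 2.753 -1.582 -3.409
vertex 2.48 -1.458 -2.183
vertex 1.591 -1.84 -2.993
endloop
endfacet
facet normal 0.412 -0.371 -0.832
outer loop
vertex 2.735 -0.433 -3.93
vertex 2.753 -1.582 -3.409
vertex 1.748 -1.207 -4.073
endloop
endfacet
facet normal 0.239 0.750 -0.616
outer loop
vertex 2.449 0.4 -3.027
vertex 2.735 -0.433 -3.93
vertex 1.56 0.018 -3.837
endloop
endfacet
facet normal -0.823 -0.159 -0.545
outer loop
vertex -2.885 -1.031 -0.842
vertex -2.32 -0.02 -1.989
vertex -2.098 -2.375 -1.638
endloop
endfacet
facet normal -0.347 -0.620 0.704
outer loop
vertex -0.88 -2.14 -0.831
vertex -2.885 -1.031 -0.842
vertex -2.098 -2.375 -1.638
endloop
endfacet
facet normal -0.823 -0.159 -0.546
outer loop
vertex -2.098 -2.375 -1.638
vertex -2.32 -0.02 -1.989
vertex -1.532 -1.365 -2.785
endloop
endfacet
facet normal 0.450 -0.769 -0.455
outer loop
vertex -1.532 -1.365 -2.785
vertex -0.88 -2.14 -0.831
vertex -2.098 -2.375 -1.638
endloop
endfacet
facet normal -0.450 0.768 0.455
outer loop
vertex -2.885 -1.031 -0.842
vertex -1.102 0.215 -1.182
vertex -2.32 -0.02 -1.989
endloop
endfacet
facet normal -0.347 -0.620 0.704
outer loop
vertex -1.668 -0.795 -0.035
vertex -2.885 -1.031 -0.842
vertex -0.88 -2.14 -0.831
endloop
endfacet
facet normal -0.450 0.769 0.454
outer loop
vertex -1.668 -0.795 -0.035
vertex -1.102 0.215 -1.182
vertex -2.885 -1.031 -0.842
endloop
endfacet
facet normal 0.347 0.620 -0.704
outer loop
vertex -2.32 -0.02 -1.989
vertex -1.102 0.215 -1.182
vertex -1.532 -1.365 -2.785
endloop
endfacet
facet normal 0.451 -0.768 -0.455
outer loop
vertex -0.315 -1.129 -1.978
vertex -0.88 -2.14 -0.831
vertex -1.532 -1.365 -2.785
endloop
endfacet
facet normal 0.347 0.620 -0.704
outer loop
vertex -1.532 -1.365 -2.785
vertex -1.102 0.215 -1.182
vertex -0.315 -1.129 -1.978
endloop
endfacet
facet normal 0.823 0.159 0.546
outer loop
vertex -0.315 -1.129 -1.978
vertex -1.668 -0.795 -0.035
vertex -0.88 -2.14 -0.831
endloop
endfacet
facet normal 0.823 0.159 0.546
outer loop
vertex -1.102 0.215 -1.182
vertex -1.668 -0.795 -0.035
vertex -0.315 -1.129 -1.978
endloop
endfacet

endsolid


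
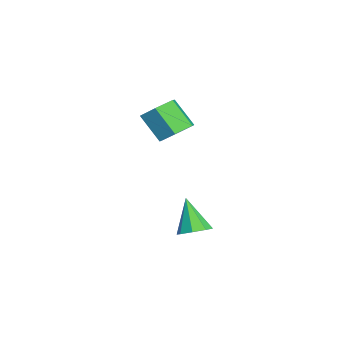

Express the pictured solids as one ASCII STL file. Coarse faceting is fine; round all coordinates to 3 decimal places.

solid 
facet normal 0.515 0.189 -0.836
outer loop
vertex 5.173 -1.681 -3.556
vertex 4.386 -1.53 -4.007
vertex 4.971 -1.007 -3.528
endloop
endfacet
facet normal 0.559 0.133 0.819
outer loop
vertex 5.173 -1.681 -3.556
vertex 4.971 -1.007 -3.528
vertex 3.294 -1.93 -2.233
endloop
endfacet
facet normal 0.515 0.190 -0.836
outer loop
vertex 4.971 -1.007 -3.528
vertex 4.386 -1.53 -4.007
vertex 4.426 -0.639 -3.78
endloop
endfacet
facet normal 0.152 0.701 0.696
outer loop
vertex 4.971 -1.007 -3.528
vertex 4.426 -0.639 -3.78
vertex 3.294 -1.93 -2.233
endloop
endfacet
facet normal 0.514 0.190 -0.836
outer loop
vertex 4.426 -0.639 -3.78
vertex 4.386 -1.53 -4.007
vertex 3.857 -0.793 -4.165
endloop
endfacet
facet normal -0.457 0.818 0.348
outer loop
vertex 4.426 -0.639 -3.78
vertex 3.857 -0.793 -4.165
vertex 3.294 -1.93 -2.233
endloop
endfacet
facet normal 0.514 0.190 -0.837
outer loop
vertex 3.857 -0.793 -4.165
vertex 4.386 -1.53 -4.007
vertex 3.598 -1.379 -4.457
endloop
endfacet
facet normal -0.910 0.413 -0.022
outer loop
vertex 3.857 -0.793 -4.165
vertex 3.598 -1.379 -4.457
vertex 3.294 -1.93 -2.233
endloop
endfacet
facet normal 0.514 0.189 -0.837
outer loop
vertex 3.598 -1.379 -4.457
vertex 4.386 -1.53 -4.007
vertex 3.8 -2.053 -4.485
endloop
endfacet
facet normal -0.941 -0.274 -0.197
outer loop
vertex 3.598 -1.379 -4.457
vertex 3.8 -2.053 -4.485
vertex 3.294 -1.93 -2.233
endloop
endfacet
facet normal 0.514 0.189 -0.837
outer loop
vertex 3.8 -2.053 -4.485
vertex 4.386 -1.53 -4.007
vertex 4.345 -2.421 -4.233
endloop
endfacet
facet normal -0.534 -0.842 -0.074
outer loop
vertex 3.8 -2.053 -4.485
vertex 4.345 -2.421 -4.233
vertex 3.294 -1.93 -2.233
endloop
endfacet
facet normal 0.515 0.188 -0.836
outer loop
vertex 4.345 -2.421 -4.233
vertex 4.386 -1.53 -4.007
vertex 4.914 -2.266 -3.848
endloop
endfacet
facet normal 0.075 -0.959 0.275
outer loop
vertex 4.345 -2.421 -4.233
vertex 4.914 -2.266 -3.848
vertex 3.294 -1.93 -2.233
endloop
endfacet
facet normal 0.515 0.189 -0.836
outer loop
vertex 4.914 -2.266 -3.848
vertex 4.386 -1.53 -4.007
vertex 5.173 -1.681 -3.556
endloop
endfacet
facet normal 0.527 -0.555 0.644
outer loop
vertex 4.914 -2.266 -3.848
vertex 5.173 -1.681 -3.556
vertex 3.294 -1.93 -2.233
endloop
endfacet
facet normal 0.428 0.505 -0.749
outer loop
vertex 2.636 -3.205 1.493
vertex 2.023 -2.325 1.736
vertex 3.007 -2.457 2.209
endloop
endfacet
facet normal 0.838 -0.531 0.121
outer loop
vertex 2.636 -3.205 1.493
vertex 3.007 -2.457 2.209
vertex 1.831 -4.155 2.901
endloop
endfacet
facet normal 0.838 -0.531 0.121
outer loop
vertex 1.831 -4.155 2.901
vertex 3.007 -2.457 2.209
vertex 2.202 -3.407 3.617
endloop
endfacet
facet normal -0.428 -0.505 0.750
outer loop
vertex 1.831 -4.155 2.901
vertex 2.202 -3.407 3.617
vertex 1.217 -3.275 3.144
endloop
endfacet
facet normal 0.428 0.505 -0.749
outer loop
vertex 3.007 -2.457 2.209
vertex 2.023 -2.325 1.736
vertex 2.393 -1.577 2.452
endloop
endfacet
facet normal 0.711 0.323 0.625
outer loop
vertex 3.007 -2.457 2.209
vertex 2.393 -1.577 2.452
vertex 2.202 -3.407 3.617
endloop
endfacet
facet normal 0.711 0.323 0.624
outer loop
vertex 2.202 -3.407 3.617
vertex 2.393 -1.577 2.452
vertex 1.588 -2.527 3.861
endloop
endfacet
facet normal -0.428 -0.506 0.749
outer loop
vertex 2.202 -3.407 3.617
vertex 1.588 -2.527 3.861
vertex 1.217 -3.275 3.144
endloop
endfacet
facet normal 0.428 0.505 -0.749
outer loop
vertex 2.393 -1.577 2.452
vertex 2.023 -2.325 1.736
vertex 1.409 -1.445 1.979
endloop
endfacet
facet normal -0.127 0.855 0.503
outer loop
vertex 2.393 -1.577 2.452
vertex 1.409 -1.445 1.979
vertex 1.588 -2.527 3.861
endloop
endfacet
facet normal -0.128 0.855 0.503
outer loop
vertex 1.588 -2.527 3.861
vertex 1.409 -1.445 1.979
vertex 0.604 -2.395 3.387
endloop
endfacet
facet normal -0.429 -0.505 0.749
outer loop
vertex 1.588 -2.527 3.861
vertex 0.604 -2.395 3.387
vertex 1.217 -3.275 3.144
endloop
endfacet
facet normal 0.428 0.505 -0.750
outer loop
vertex 1.409 -1.445 1.979
vertex 2.023 -2.325 1.736
vertex 1.038 -2.193 1.263
endloop
endfacet
facet normal -0.838 0.531 -0.121
outer loop
vertex 1.409 -1.445 1.979
vertex 1.038 -2.193 1.263
vertex 0.604 -2.395 3.387
endloop
endfacet
facet normal -0.838 0.531 -0.121
outer loop
vertex 0.604 -2.395 3.387
vertex 1.038 -2.193 1.263
vertex 0.233 -3.143 2.671
endloop
endfacet
facet normal -0.428 -0.505 0.749
outer loop
vertex 0.604 -2.395 3.387
vertex 0.233 -3.143 2.671
vertex 1.217 -3.275 3.144
endloop
endfacet
facet normal 0.428 0.506 -0.749
outer loop
vertex 1.038 -2.193 1.263
vertex 2.023 -2.325 1.736
vertex 1.652 -3.073 1.019
endloop
endfacet
facet normal -0.711 -0.323 -0.624
outer loop
vertex 1.038 -2.193 1.263
vertex 1.652 -3.073 1.019
vertex 0.233 -3.143 2.671
endloop
endfacet
facet normal -0.711 -0.324 -0.624
outer loop
vertex 0.233 -3.143 2.671
vertex 1.652 -3.073 1.019
vertex 0.847 -4.023 2.428
endloop
endfacet
facet normal -0.428 -0.505 0.749
outer loop
vertex 0.233 -3.143 2.671
vertex 0.847 -4.023 2.428
vertex 1.217 -3.275 3.144
endloop
endfacet
facet normal 0.429 0.505 -0.749
outer loop
vertex 1.652 -3.073 1.019
vertex 2.023 -2.325 1.736
vertex 2.636 -3.205 1.493
endloop
endfacet
facet normal 0.128 -0.855 -0.503
outer loop
vertex 1.652 -3.073 1.019
vertex 2.636 -3.205 1.493
vertex 0.847 -4.023 2.428
endloop
endfacet
facet normal 0.127 -0.854 -0.504
outer loop
vertex 0.847 -4.023 2.428
vertex 2.636 -3.205 1.493
vertex 1.831 -4.155 2.901
endloop
endfacet
facet normal -0.428 -0.505 0.749
outer loop
vertex 0.847 -4.023 2.428
vertex 1.831 -4.155 2.901
vertex 1.217 -3.275 3.144
endloop
endfacet

endsolid


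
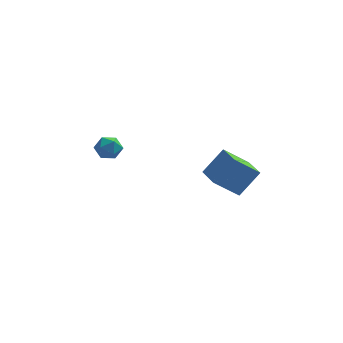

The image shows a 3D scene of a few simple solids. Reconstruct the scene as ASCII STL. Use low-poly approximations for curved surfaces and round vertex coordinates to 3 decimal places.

solid 
facet normal -0.578 -0.324 -0.749
outer loop
vertex 2.737 1.644 0.175
vertex 2.264 2.896 -0.002
vertex 3.835 1.921 -0.793
endloop
endfacet
facet normal 0.350 -0.927 0.132
outer loop
vertex 4.696 2.404 0.322
vertex 2.737 1.644 0.175
vertex 3.835 1.921 -0.793
endloop
endfacet
facet normal -0.578 -0.324 -0.749
outer loop
vertex 3.835 1.921 -0.793
vertex 2.264 2.896 -0.002
vertex 3.362 3.173 -0.97
endloop
endfacet
facet normal 0.737 0.187 -0.650
outer loop
vertex 3.362 3.173 -0.97
vertex 4.696 2.404 0.322
vertex 3.835 1.921 -0.793
endloop
endfacet
facet normal -0.737 -0.187 0.650
outer loop
vertex 2.737 1.644 0.175
vertex 3.125 3.379 1.113
vertex 2.264 2.896 -0.002
endloop
endfacet
facet normal 0.350 -0.927 0.132
outer loop
vertex 3.598 2.127 1.29
vertex 2.737 1.644 0.175
vertex 4.696 2.404 0.322
endloop
endfacet
facet normal -0.737 -0.187 0.650
outer loop
vertex 3.598 2.127 1.29
vertex 3.125 3.379 1.113
vertex 2.737 1.644 0.175
endloop
endfacet
facet normal -0.350 0.927 -0.132
outer loop
vertex 2.264 2.896 -0.002
vertex 3.125 3.379 1.113
vertex 3.362 3.173 -0.97
endloop
endfacet
facet normal 0.737 0.187 -0.650
outer loop
vertex 4.223 3.656 0.145
vertex 4.696 2.404 0.322
vertex 3.362 3.173 -0.97
endloop
endfacet
facet normal -0.350 0.927 -0.132
outer loop
vertex 3.362 3.173 -0.97
vertex 3.125 3.379 1.113
vertex 4.223 3.656 0.145
endloop
endfacet
facet normal 0.578 0.324 0.749
outer loop
vertex 4.223 3.656 0.145
vertex 3.598 2.127 1.29
vertex 4.696 2.404 0.322
endloop
endfacet
facet normal 0.578 0.324 0.749
outer loop
vertex 3.125 3.379 1.113
vertex 3.598 2.127 1.29
vertex 4.223 3.656 0.145
endloop
endfacet
facet normal -0.765 0.543 -0.347
outer loop
vertex -2.046 4.086 0.26
vertex -2.419 3.898 0.788
vertex -2.041 4.454 0.824
endloop
endfacet
facet normal -0.141 0.830 -0.540
outer loop
vertex -2.046 4.086 0.26
vertex -2.041 4.454 0.824
vertex -1.467 4.336 0.493
endloop
endfacet
facet normal 0.220 0.341 -0.914
outer loop
vertex -2.046 4.086 0.26
vertex -1.467 4.336 0.493
vertex -1.49 3.708 0.253
endloop
endfacet
facet normal -0.180 -0.248 -0.952
outer loop
vertex -2.046 4.086 0.26
vertex -1.49 3.708 0.253
vertex -2.079 3.437 0.435
endloop
endfacet
facet normal -0.790 -0.122 -0.601
outer loop
vertex -2.046 4.086 0.26
vertex -2.079 3.437 0.435
vertex -2.419 3.898 0.788
endloop
endfacet
facet normal 0.230 0.972 0.053
outer loop
vertex -1.467 4.336 0.493
vertex -2.041 4.454 0.824
vertex -1.481 4.303 1.165
endloop
endfacet
facet normal -0.781 0.507 0.366
outer loop
vertex -2.041 4.454 0.824
vertex -2.419 3.898 0.788
vertex -2.07 4.032 1.347
endloop
endfacet
facet normal -0.820 -0.570 -0.045
outer loop
vertex -2.419 3.898 0.788
vertex -2.079 3.437 0.435
vertex -2.093 3.404 1.107
endloop
endfacet
facet normal 0.166 -0.772 -0.614
outer loop
vertex -2.079 3.437 0.435
vertex -1.49 3.708 0.253
vertex -1.519 3.286 0.776
endloop
endfacet
facet normal 0.814 0.181 -0.552
outer loop
vertex -1.49 3.708 0.253
vertex -1.467 4.336 0.493
vertex -1.141 3.842 0.812
endloop
endfacet
facet normal 0.180 0.248 0.952
outer loop
vertex -1.514 3.654 1.34
vertex -1.481 4.303 1.165
vertex -2.07 4.032 1.347
endloop
endfacet
facet normal -0.220 -0.341 0.914
outer loop
vertex -1.514 3.654 1.34
vertex -2.07 4.032 1.347
vertex -2.093 3.404 1.107
endloop
endfacet
facet normal 0.141 -0.830 0.540
outer loop
vertex -1.514 3.654 1.34
vertex -2.093 3.404 1.107
vertex -1.519 3.286 0.776
endloop
endfacet
facet normal 0.765 -0.543 0.347
outer loop
vertex -1.514 3.654 1.34
vertex -1.519 3.286 0.776
vertex -1.141 3.842 0.812
endloop
endfacet
facet normal 0.790 0.122 0.601
outer loop
vertex -1.514 3.654 1.34
vertex -1.141 3.842 0.812
vertex -1.481 4.303 1.165
endloop
endfacet
facet normal -0.166 0.772 0.614
outer loop
vertex -2.07 4.032 1.347
vertex -1.481 4.303 1.165
vertex -2.041 4.454 0.824
endloop
endfacet
facet normal -0.814 -0.181 0.552
outer loop
vertex -2.093 3.404 1.107
vertex -2.07 4.032 1.347
vertex -2.419 3.898 0.788
endloop
endfacet
facet normal -0.230 -0.972 -0.053
outer loop
vertex -1.519 3.286 0.776
vertex -2.093 3.404 1.107
vertex -2.079 3.437 0.435
endloop
endfacet
facet normal 0.781 -0.507 -0.366
outer loop
vertex -1.141 3.842 0.812
vertex -1.519 3.286 0.776
vertex -1.49 3.708 0.253
endloop
endfacet
facet normal 0.820 0.570 0.045
outer loop
vertex -1.481 4.303 1.165
vertex -1.141 3.842 0.812
vertex -1.467 4.336 0.493
endloop
endfacet

endsolid


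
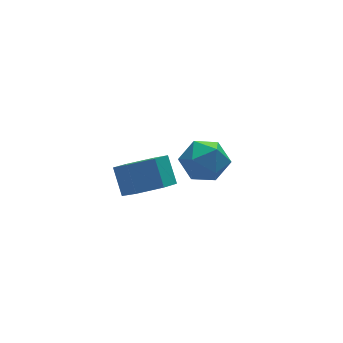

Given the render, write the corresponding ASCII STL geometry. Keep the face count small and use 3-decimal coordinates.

solid 
facet normal -0.028 -0.671 -0.741
outer loop
vertex -2.487 -2.636 1.937
vertex -3.227 -3.142 2.423
vertex -3.464 -2.402 1.762
endloop
endfacet
facet normal 0.285 0.706 -0.649
outer loop
vertex -2.487 -2.636 1.937
vertex -3.464 -2.402 1.762
vertex -2.452 -1.791 2.872
endloop
endfacet
facet normal 0.286 0.705 -0.649
outer loop
vertex -2.452 -1.791 2.872
vertex -3.464 -2.402 1.762
vertex -3.43 -1.557 2.696
endloop
endfacet
facet normal 0.027 0.670 0.742
outer loop
vertex -2.452 -1.791 2.872
vertex -3.43 -1.557 2.696
vertex -3.193 -2.298 3.357
endloop
endfacet
facet normal -0.027 -0.671 -0.741
outer loop
vertex -3.464 -2.402 1.762
vertex -3.227 -3.142 2.423
vertex -4.205 -2.909 2.248
endloop
endfacet
facet normal -0.687 0.551 -0.473
outer loop
vertex -3.464 -2.402 1.762
vertex -4.205 -2.909 2.248
vertex -3.43 -1.557 2.696
endloop
endfacet
facet normal -0.688 0.551 -0.473
outer loop
vertex -3.43 -1.557 2.696
vertex -4.205 -2.909 2.248
vertex -4.17 -2.064 3.182
endloop
endfacet
facet normal 0.028 0.670 0.742
outer loop
vertex -3.43 -1.557 2.696
vertex -4.17 -2.064 3.182
vertex -3.193 -2.298 3.357
endloop
endfacet
facet normal -0.027 -0.670 -0.742
outer loop
vertex -4.205 -2.909 2.248
vertex -3.227 -3.142 2.423
vertex -3.968 -3.649 2.908
endloop
endfacet
facet normal -0.972 -0.154 0.176
outer loop
vertex -4.205 -2.909 2.248
vertex -3.968 -3.649 2.908
vertex -4.17 -2.064 3.182
endloop
endfacet
facet normal -0.972 -0.154 0.176
outer loop
vertex -4.17 -2.064 3.182
vertex -3.968 -3.649 2.908
vertex -3.933 -2.804 3.843
endloop
endfacet
facet normal 0.028 0.671 0.741
outer loop
vertex -4.17 -2.064 3.182
vertex -3.933 -2.804 3.843
vertex -3.193 -2.298 3.357
endloop
endfacet
facet normal -0.027 -0.670 -0.742
outer loop
vertex -3.968 -3.649 2.908
vertex -3.227 -3.142 2.423
vertex -2.99 -3.883 3.084
endloop
endfacet
facet normal -0.286 -0.706 0.648
outer loop
vertex -3.968 -3.649 2.908
vertex -2.99 -3.883 3.084
vertex -3.933 -2.804 3.843
endloop
endfacet
facet normal -0.285 -0.706 0.649
outer loop
vertex -3.933 -2.804 3.843
vertex -2.99 -3.883 3.084
vertex -2.956 -3.038 4.018
endloop
endfacet
facet normal 0.028 0.671 0.741
outer loop
vertex -3.933 -2.804 3.843
vertex -2.956 -3.038 4.018
vertex -3.193 -2.298 3.357
endloop
endfacet
facet normal -0.028 -0.670 -0.742
outer loop
vertex -2.99 -3.883 3.084
vertex -3.227 -3.142 2.423
vertex -2.25 -3.376 2.598
endloop
endfacet
facet normal 0.688 -0.551 0.473
outer loop
vertex -2.99 -3.883 3.084
vertex -2.25 -3.376 2.598
vertex -2.956 -3.038 4.018
endloop
endfacet
facet normal 0.687 -0.551 0.473
outer loop
vertex -2.956 -3.038 4.018
vertex -2.25 -3.376 2.598
vertex -2.215 -2.531 3.532
endloop
endfacet
facet normal 0.027 0.671 0.741
outer loop
vertex -2.956 -3.038 4.018
vertex -2.215 -2.531 3.532
vertex -3.193 -2.298 3.357
endloop
endfacet
facet normal -0.028 -0.671 -0.741
outer loop
vertex -2.25 -3.376 2.598
vertex -3.227 -3.142 2.423
vertex -2.487 -2.636 1.937
endloop
endfacet
facet normal 0.972 0.154 -0.176
outer loop
vertex -2.25 -3.376 2.598
vertex -2.487 -2.636 1.937
vertex -2.215 -2.531 3.532
endloop
endfacet
facet normal 0.972 0.154 -0.176
outer loop
vertex -2.215 -2.531 3.532
vertex -2.487 -2.636 1.937
vertex -2.452 -1.791 2.872
endloop
endfacet
facet normal 0.027 0.670 0.742
outer loop
vertex -2.215 -2.531 3.532
vertex -2.452 -1.791 2.872
vertex -3.193 -2.298 3.357
endloop
endfacet
facet normal 0.256 0.829 0.498
outer loop
vertex 1.244 2.455 -1.327
vertex 0.985 1.957 -0.365
vertex 2.02 1.881 -0.77
endloop
endfacet
facet normal 0.638 0.763 -0.102
outer loop
vertex 1.244 2.455 -1.327
vertex 2.02 1.881 -0.77
vertex 1.949 1.792 -1.879
endloop
endfacet
facet normal 0.184 0.737 -0.650
outer loop
vertex 1.244 2.455 -1.327
vertex 1.949 1.792 -1.879
vertex 0.871 1.814 -2.159
endloop
endfacet
facet normal -0.479 0.786 -0.391
outer loop
vertex 1.244 2.455 -1.327
vertex 0.871 1.814 -2.159
vertex 0.274 1.916 -1.223
endloop
endfacet
facet normal -0.434 0.842 0.319
outer loop
vertex 1.244 2.455 -1.327
vertex 0.274 1.916 -1.223
vertex 0.985 1.957 -0.365
endloop
endfacet
facet normal 0.987 0.141 -0.075
outer loop
vertex 1.949 1.792 -1.879
vertex 2.02 1.881 -0.77
vertex 2.126 0.884 -1.257
endloop
endfacet
facet normal 0.369 0.247 0.896
outer loop
vertex 2.02 1.881 -0.77
vertex 0.985 1.957 -0.365
vertex 1.529 0.986 -0.321
endloop
endfacet
facet normal -0.748 0.270 0.607
outer loop
vertex 0.985 1.957 -0.365
vertex 0.274 1.916 -1.223
vertex 0.451 1.008 -0.601
endloop
endfacet
facet normal -0.821 0.178 -0.543
outer loop
vertex 0.274 1.916 -1.223
vertex 0.871 1.814 -2.159
vertex 0.38 0.919 -1.71
endloop
endfacet
facet normal 0.252 0.098 -0.963
outer loop
vertex 0.871 1.814 -2.159
vertex 1.949 1.792 -1.879
vertex 1.415 0.843 -2.115
endloop
endfacet
facet normal 0.479 -0.786 0.391
outer loop
vertex 1.156 0.345 -1.153
vertex 2.126 0.884 -1.257
vertex 1.529 0.986 -0.321
endloop
endfacet
facet normal -0.184 -0.737 0.650
outer loop
vertex 1.156 0.345 -1.153
vertex 1.529 0.986 -0.321
vertex 0.451 1.008 -0.601
endloop
endfacet
facet normal -0.638 -0.763 0.102
outer loop
vertex 1.156 0.345 -1.153
vertex 0.451 1.008 -0.601
vertex 0.38 0.919 -1.71
endloop
endfacet
facet normal -0.256 -0.829 -0.498
outer loop
vertex 1.156 0.345 -1.153
vertex 0.38 0.919 -1.71
vertex 1.415 0.843 -2.115
endloop
endfacet
facet normal 0.434 -0.842 -0.319
outer loop
vertex 1.156 0.345 -1.153
vertex 1.415 0.843 -2.115
vertex 2.126 0.884 -1.257
endloop
endfacet
facet normal 0.821 -0.178 0.543
outer loop
vertex 1.529 0.986 -0.321
vertex 2.126 0.884 -1.257
vertex 2.02 1.881 -0.77
endloop
endfacet
facet normal -0.252 -0.098 0.963
outer loop
vertex 0.451 1.008 -0.601
vertex 1.529 0.986 -0.321
vertex 0.985 1.957 -0.365
endloop
endfacet
facet normal -0.987 -0.141 0.075
outer loop
vertex 0.38 0.919 -1.71
vertex 0.451 1.008 -0.601
vertex 0.274 1.916 -1.223
endloop
endfacet
facet normal -0.369 -0.247 -0.896
outer loop
vertex 1.415 0.843 -2.115
vertex 0.38 0.919 -1.71
vertex 0.871 1.814 -2.159
endloop
endfacet
facet normal 0.748 -0.270 -0.607
outer loop
vertex 2.126 0.884 -1.257
vertex 1.415 0.843 -2.115
vertex 1.949 1.792 -1.879
endloop
endfacet

endsolid


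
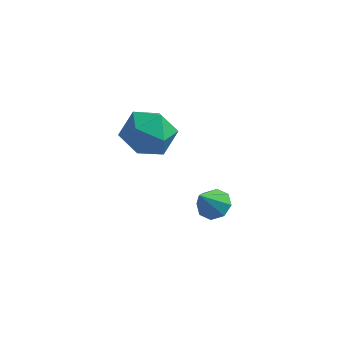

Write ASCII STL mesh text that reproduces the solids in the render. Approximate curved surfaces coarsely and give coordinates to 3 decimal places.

solid 
facet normal 0.235 0.561 -0.794
outer loop
vertex -1.369 3.361 -3.084
vertex -1.739 3.024 -3.432
vertex -1.805 3.528 -3.095
endloop
endfacet
facet normal 0.144 0.434 0.889
outer loop
vertex -1.369 3.361 -3.084
vertex -1.805 3.528 -3.095
vertex -2.021 2.356 -2.488
endloop
endfacet
facet normal 0.237 0.561 -0.793
outer loop
vertex -1.805 3.528 -3.095
vertex -1.739 3.024 -3.432
vertex -2.202 3.4 -3.304
endloop
endfacet
facet normal -0.525 0.466 0.712
outer loop
vertex -1.805 3.528 -3.095
vertex -2.202 3.4 -3.304
vertex -2.021 2.356 -2.488
endloop
endfacet
facet normal 0.236 0.561 -0.794
outer loop
vertex -2.202 3.4 -3.304
vertex -1.739 3.024 -3.432
vertex -2.328 3.051 -3.588
endloop
endfacet
facet normal -0.945 0.084 0.317
outer loop
vertex -2.202 3.4 -3.304
vertex -2.328 3.051 -3.588
vertex -2.021 2.356 -2.488
endloop
endfacet
facet normal 0.236 0.561 -0.793
outer loop
vertex -2.328 3.051 -3.588
vertex -1.739 3.024 -3.432
vertex -2.109 2.686 -3.781
endloop
endfacet
facet normal -0.871 -0.488 -0.065
outer loop
vertex -2.328 3.051 -3.588
vertex -2.109 2.686 -3.781
vertex -2.021 2.356 -2.488
endloop
endfacet
facet normal 0.237 0.560 -0.794
outer loop
vertex -2.109 2.686 -3.781
vertex -1.739 3.024 -3.432
vertex -1.674 2.519 -3.769
endloop
endfacet
facet normal -0.345 -0.915 -0.210
outer loop
vertex -2.109 2.686 -3.781
vertex -1.674 2.519 -3.769
vertex -2.021 2.356 -2.488
endloop
endfacet
facet normal 0.237 0.560 -0.794
outer loop
vertex -1.674 2.519 -3.769
vertex -1.739 3.024 -3.432
vertex -1.276 2.647 -3.56
endloop
endfacet
facet normal 0.322 -0.946 -0.033
outer loop
vertex -1.674 2.519 -3.769
vertex -1.276 2.647 -3.56
vertex -2.021 2.356 -2.488
endloop
endfacet
facet normal 0.237 0.560 -0.794
outer loop
vertex -1.276 2.647 -3.56
vertex -1.739 3.024 -3.432
vertex -1.15 2.996 -3.276
endloop
endfacet
facet normal 0.742 -0.563 0.363
outer loop
vertex -1.276 2.647 -3.56
vertex -1.15 2.996 -3.276
vertex -2.021 2.356 -2.488
endloop
endfacet
facet normal 0.237 0.560 -0.794
outer loop
vertex -1.15 2.996 -3.276
vertex -1.739 3.024 -3.432
vertex -1.369 3.361 -3.084
endloop
endfacet
facet normal 0.667 0.009 0.745
outer loop
vertex -1.15 2.996 -3.276
vertex -1.369 3.361 -3.084
vertex -2.021 2.356 -2.488
endloop
endfacet
facet normal -0.178 -0.103 0.979
outer loop
vertex -4.071 2.07 1.258
vertex -3.666 1.192 1.239
vertex -3.122 1.971 1.42
endloop
endfacet
facet normal -0.077 0.583 0.809
outer loop
vertex -4.071 2.07 1.258
vertex -3.122 1.971 1.42
vertex -3.446 2.696 0.867
endloop
endfacet
facet normal -0.564 0.762 0.319
outer loop
vertex -4.071 2.07 1.258
vertex -3.446 2.696 0.867
vertex -4.189 2.365 0.344
endloop
endfacet
facet normal -0.965 0.188 0.185
outer loop
vertex -4.071 2.07 1.258
vertex -4.189 2.365 0.344
vertex -4.326 1.435 0.574
endloop
endfacet
facet normal -0.726 -0.348 0.593
outer loop
vertex -4.071 2.07 1.258
vertex -4.326 1.435 0.574
vertex -3.666 1.192 1.239
endloop
endfacet
facet normal 0.568 0.644 0.512
outer loop
vertex -3.446 2.696 0.867
vertex -3.122 1.971 1.42
vertex -2.654 2.205 0.606
endloop
endfacet
facet normal 0.406 -0.466 0.786
outer loop
vertex -3.122 1.971 1.42
vertex -3.666 1.192 1.239
vertex -2.791 1.275 0.836
endloop
endfacet
facet normal -0.481 -0.862 0.162
outer loop
vertex -3.666 1.192 1.239
vertex -4.326 1.435 0.574
vertex -3.534 0.944 0.313
endloop
endfacet
facet normal -0.868 0.005 -0.497
outer loop
vertex -4.326 1.435 0.574
vertex -4.189 2.365 0.344
vertex -3.858 1.669 -0.24
endloop
endfacet
facet normal -0.218 0.934 -0.281
outer loop
vertex -4.189 2.365 0.344
vertex -3.446 2.696 0.867
vertex -3.314 2.448 -0.059
endloop
endfacet
facet normal 0.965 -0.188 -0.185
outer loop
vertex -2.909 1.57 -0.078
vertex -2.654 2.205 0.606
vertex -2.791 1.275 0.836
endloop
endfacet
facet normal 0.564 -0.762 -0.319
outer loop
vertex -2.909 1.57 -0.078
vertex -2.791 1.275 0.836
vertex -3.534 0.944 0.313
endloop
endfacet
facet normal 0.077 -0.583 -0.809
outer loop
vertex -2.909 1.57 -0.078
vertex -3.534 0.944 0.313
vertex -3.858 1.669 -0.24
endloop
endfacet
facet normal 0.178 0.103 -0.979
outer loop
vertex -2.909 1.57 -0.078
vertex -3.858 1.669 -0.24
vertex -3.314 2.448 -0.059
endloop
endfacet
facet normal 0.726 0.348 -0.593
outer loop
vertex -2.909 1.57 -0.078
vertex -3.314 2.448 -0.059
vertex -2.654 2.205 0.606
endloop
endfacet
facet normal 0.868 -0.005 0.497
outer loop
vertex -2.791 1.275 0.836
vertex -2.654 2.205 0.606
vertex -3.122 1.971 1.42
endloop
endfacet
facet normal 0.218 -0.934 0.281
outer loop
vertex -3.534 0.944 0.313
vertex -2.791 1.275 0.836
vertex -3.666 1.192 1.239
endloop
endfacet
facet normal -0.568 -0.644 -0.512
outer loop
vertex -3.858 1.669 -0.24
vertex -3.534 0.944 0.313
vertex -4.326 1.435 0.574
endloop
endfacet
facet normal -0.406 0.466 -0.786
outer loop
vertex -3.314 2.448 -0.059
vertex -3.858 1.669 -0.24
vertex -4.189 2.365 0.344
endloop
endfacet
facet normal 0.481 0.862 -0.162
outer loop
vertex -2.654 2.205 0.606
vertex -3.314 2.448 -0.059
vertex -3.446 2.696 0.867
endloop
endfacet

endsolid


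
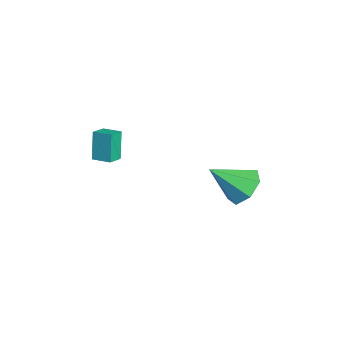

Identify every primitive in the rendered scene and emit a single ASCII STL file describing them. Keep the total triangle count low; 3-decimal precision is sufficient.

solid 
facet normal -0.010 0.758 -0.653
outer loop
vertex 1.617 2.832 0.562
vertex 0.57 2.719 0.447
vertex 1.097 3.323 1.14
endloop
endfacet
facet normal 0.751 0.018 0.660
outer loop
vertex 1.617 2.832 0.562
vertex 1.097 3.323 1.14
vertex 0.59 1.181 1.773
endloop
endfacet
facet normal -0.010 0.758 -0.653
outer loop
vertex 1.097 3.323 1.14
vertex 0.57 2.719 0.447
vertex 0.179 3.359 1.196
endloop
endfacet
facet normal 0.069 0.268 0.961
outer loop
vertex 1.097 3.323 1.14
vertex 0.179 3.359 1.196
vertex 0.59 1.181 1.773
endloop
endfacet
facet normal -0.010 0.758 -0.653
outer loop
vertex 0.179 3.359 1.196
vertex 0.57 2.719 0.447
vertex -0.444 2.913 0.688
endloop
endfacet
facet normal -0.661 0.073 0.747
outer loop
vertex 0.179 3.359 1.196
vertex -0.444 2.913 0.688
vertex 0.59 1.181 1.773
endloop
endfacet
facet normal -0.011 0.757 -0.654
outer loop
vertex -0.444 2.913 0.688
vertex 0.57 2.719 0.447
vertex -0.304 2.32 -0.001
endloop
endfacet
facet normal -0.890 -0.419 0.180
outer loop
vertex -0.444 2.913 0.688
vertex -0.304 2.32 -0.001
vertex 0.59 1.181 1.773
endloop
endfacet
facet normal -0.010 0.757 -0.654
outer loop
vertex -0.304 2.32 -0.001
vertex 0.57 2.719 0.447
vertex 0.494 2.027 -0.353
endloop
endfacet
facet normal -0.446 -0.838 -0.313
outer loop
vertex -0.304 2.32 -0.001
vertex 0.494 2.027 -0.353
vertex 0.59 1.181 1.773
endloop
endfacet
facet normal -0.010 0.757 -0.654
outer loop
vertex 0.494 2.027 -0.353
vertex 0.57 2.719 0.447
vertex 1.349 2.255 -0.102
endloop
endfacet
facet normal 0.338 -0.869 -0.361
outer loop
vertex 0.494 2.027 -0.353
vertex 1.349 2.255 -0.102
vertex 0.59 1.181 1.773
endloop
endfacet
facet normal -0.010 0.757 -0.654
outer loop
vertex 1.349 2.255 -0.102
vertex 0.57 2.719 0.447
vertex 1.617 2.832 0.562
endloop
endfacet
facet normal 0.870 -0.488 0.073
outer loop
vertex 1.349 2.255 -0.102
vertex 1.617 2.832 0.562
vertex 0.59 1.181 1.773
endloop
endfacet
facet normal -0.729 0.610 -0.310
outer loop
vertex -0.559 -3.261 4.007
vertex -0.007 -2.527 4.153
vertex -0.056 -3.365 2.619
endloop
endfacet
facet normal -0.594 -0.789 -0.156
outer loop
vertex 0.527 -3.853 2.867
vertex -0.559 -3.261 4.007
vertex -0.056 -3.365 2.619
endloop
endfacet
facet normal -0.729 0.610 -0.310
outer loop
vertex -0.056 -3.365 2.619
vertex -0.007 -2.527 4.153
vertex 0.496 -2.631 2.765
endloop
endfacet
facet normal 0.341 -0.070 -0.938
outer loop
vertex 0.496 -2.631 2.765
vertex 0.527 -3.853 2.867
vertex -0.056 -3.365 2.619
endloop
endfacet
facet normal -0.341 0.070 0.938
outer loop
vertex -0.559 -3.261 4.007
vertex 0.576 -3.015 4.401
vertex -0.007 -2.527 4.153
endloop
endfacet
facet normal -0.594 -0.789 -0.156
outer loop
vertex 0.024 -3.749 4.255
vertex -0.559 -3.261 4.007
vertex 0.527 -3.853 2.867
endloop
endfacet
facet normal -0.341 0.070 0.938
outer loop
vertex 0.024 -3.749 4.255
vertex 0.576 -3.015 4.401
vertex -0.559 -3.261 4.007
endloop
endfacet
facet normal 0.594 0.789 0.156
outer loop
vertex -0.007 -2.527 4.153
vertex 0.576 -3.015 4.401
vertex 0.496 -2.631 2.765
endloop
endfacet
facet normal 0.341 -0.070 -0.938
outer loop
vertex 1.079 -3.119 3.013
vertex 0.527 -3.853 2.867
vertex 0.496 -2.631 2.765
endloop
endfacet
facet normal 0.594 0.789 0.156
outer loop
vertex 0.496 -2.631 2.765
vertex 0.576 -3.015 4.401
vertex 1.079 -3.119 3.013
endloop
endfacet
facet normal 0.729 -0.610 0.310
outer loop
vertex 1.079 -3.119 3.013
vertex 0.024 -3.749 4.255
vertex 0.527 -3.853 2.867
endloop
endfacet
facet normal 0.729 -0.610 0.310
outer loop
vertex 0.576 -3.015 4.401
vertex 0.024 -3.749 4.255
vertex 1.079 -3.119 3.013
endloop
endfacet

endsolid


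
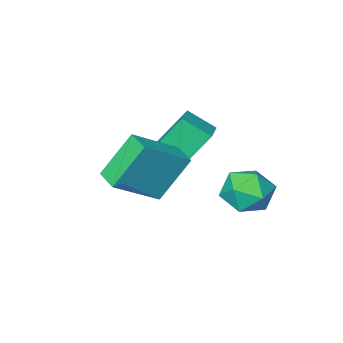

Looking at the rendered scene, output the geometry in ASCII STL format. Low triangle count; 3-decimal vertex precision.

solid 
facet normal -0.544 0.637 -0.546
outer loop
vertex -2.551 1.299 -1.909
vertex -1.755 2.241 -1.603
vertex -1.429 0.876 -3.522
endloop
endfacet
facet normal -0.626 -0.741 -0.241
outer loop
vertex -0.765 0.099 -2.857
vertex -2.551 1.299 -1.909
vertex -1.429 0.876 -3.522
endloop
endfacet
facet normal -0.545 0.637 -0.545
outer loop
vertex -1.429 0.876 -3.522
vertex -1.755 2.241 -1.603
vertex -0.634 1.818 -3.217
endloop
endfacet
facet normal 0.558 -0.211 -0.803
outer loop
vertex -0.634 1.818 -3.217
vertex -0.765 0.099 -2.857
vertex -1.429 0.876 -3.522
endloop
endfacet
facet normal -0.558 0.211 0.803
outer loop
vertex -2.551 1.299 -1.909
vertex -1.091 1.464 -0.938
vertex -1.755 2.241 -1.603
endloop
endfacet
facet normal -0.626 -0.742 -0.240
outer loop
vertex -1.886 0.522 -1.243
vertex -2.551 1.299 -1.909
vertex -0.765 0.099 -2.857
endloop
endfacet
facet normal -0.558 0.211 0.803
outer loop
vertex -1.886 0.522 -1.243
vertex -1.091 1.464 -0.938
vertex -2.551 1.299 -1.909
endloop
endfacet
facet normal 0.626 0.741 0.241
outer loop
vertex -1.755 2.241 -1.603
vertex -1.091 1.464 -0.938
vertex -0.634 1.818 -3.217
endloop
endfacet
facet normal 0.558 -0.211 -0.803
outer loop
vertex 0.031 1.041 -2.551
vertex -0.765 0.099 -2.857
vertex -0.634 1.818 -3.217
endloop
endfacet
facet normal 0.626 0.742 0.241
outer loop
vertex -0.634 1.818 -3.217
vertex -1.091 1.464 -0.938
vertex 0.031 1.041 -2.551
endloop
endfacet
facet normal 0.545 -0.637 0.545
outer loop
vertex 0.031 1.041 -2.551
vertex -1.886 0.522 -1.243
vertex -0.765 0.099 -2.857
endloop
endfacet
facet normal 0.545 -0.637 0.546
outer loop
vertex -1.091 1.464 -0.938
vertex -1.886 0.522 -1.243
vertex 0.031 1.041 -2.551
endloop
endfacet
facet normal -0.407 0.731 0.548
outer loop
vertex -2.99 4.229 -3.383
vertex -2.312 4.06 -2.655
vertex -2.11 4.723 -3.389
endloop
endfacet
facet normal -0.485 0.862 -0.149
outer loop
vertex -2.99 4.229 -3.383
vertex -2.11 4.723 -3.389
vertex -2.49 4.36 -4.25
endloop
endfacet
facet normal -0.842 0.316 -0.438
outer loop
vertex -2.99 4.229 -3.383
vertex -2.49 4.36 -4.25
vertex -2.927 3.473 -4.049
endloop
endfacet
facet normal -0.985 -0.153 0.081
outer loop
vertex -2.99 4.229 -3.383
vertex -2.927 3.473 -4.049
vertex -2.817 3.288 -3.063
endloop
endfacet
facet normal -0.716 0.103 0.691
outer loop
vertex -2.99 4.229 -3.383
vertex -2.817 3.288 -3.063
vertex -2.312 4.06 -2.655
endloop
endfacet
facet normal 0.165 0.881 -0.444
outer loop
vertex -2.49 4.36 -4.25
vertex -2.11 4.723 -3.389
vertex -1.503 4.272 -4.057
endloop
endfacet
facet normal 0.290 0.669 0.684
outer loop
vertex -2.11 4.723 -3.389
vertex -2.312 4.06 -2.655
vertex -1.393 4.087 -3.071
endloop
endfacet
facet normal -0.210 -0.346 0.914
outer loop
vertex -2.312 4.06 -2.655
vertex -2.817 3.288 -3.063
vertex -1.83 3.2 -2.87
endloop
endfacet
facet normal -0.644 -0.762 -0.071
outer loop
vertex -2.817 3.288 -3.063
vertex -2.927 3.473 -4.049
vertex -2.21 2.837 -3.731
endloop
endfacet
facet normal -0.412 -0.003 -0.911
outer loop
vertex -2.927 3.473 -4.049
vertex -2.49 4.36 -4.25
vertex -2.008 3.5 -4.465
endloop
endfacet
facet normal 0.985 0.153 -0.081
outer loop
vertex -1.33 3.331 -3.737
vertex -1.503 4.272 -4.057
vertex -1.393 4.087 -3.071
endloop
endfacet
facet normal 0.842 -0.316 0.438
outer loop
vertex -1.33 3.331 -3.737
vertex -1.393 4.087 -3.071
vertex -1.83 3.2 -2.87
endloop
endfacet
facet normal 0.485 -0.862 0.149
outer loop
vertex -1.33 3.331 -3.737
vertex -1.83 3.2 -2.87
vertex -2.21 2.837 -3.731
endloop
endfacet
facet normal 0.407 -0.731 -0.548
outer loop
vertex -1.33 3.331 -3.737
vertex -2.21 2.837 -3.731
vertex -2.008 3.5 -4.465
endloop
endfacet
facet normal 0.716 -0.103 -0.691
outer loop
vertex -1.33 3.331 -3.737
vertex -2.008 3.5 -4.465
vertex -1.503 4.272 -4.057
endloop
endfacet
facet normal 0.644 0.762 0.071
outer loop
vertex -1.393 4.087 -3.071
vertex -1.503 4.272 -4.057
vertex -2.11 4.723 -3.389
endloop
endfacet
facet normal 0.412 0.003 0.911
outer loop
vertex -1.83 3.2 -2.87
vertex -1.393 4.087 -3.071
vertex -2.312 4.06 -2.655
endloop
endfacet
facet normal -0.165 -0.881 0.444
outer loop
vertex -2.21 2.837 -3.731
vertex -1.83 3.2 -2.87
vertex -2.817 3.288 -3.063
endloop
endfacet
facet normal -0.290 -0.669 -0.684
outer loop
vertex -2.008 3.5 -4.465
vertex -2.21 2.837 -3.731
vertex -2.927 3.473 -4.049
endloop
endfacet
facet normal 0.210 0.346 -0.914
outer loop
vertex -1.503 4.272 -4.057
vertex -2.008 3.5 -4.465
vertex -2.49 4.36 -4.25
endloop
endfacet
facet normal -0.540 0.121 0.833
outer loop
vertex 1.317 2.268 -0.528
vertex 1.425 3.24 -0.599
vertex -0.352 2.374 -1.624
endloop
endfacet
facet normal -0.110 -0.991 0.072
outer loop
vertex 0.695 2.14 -3.241
vertex 1.317 2.268 -0.528
vertex -0.352 2.374 -1.624
endloop
endfacet
facet normal -0.540 0.121 0.833
outer loop
vertex -0.352 2.374 -1.624
vertex 1.425 3.24 -0.599
vertex -0.244 3.346 -1.695
endloop
endfacet
facet normal -0.835 0.053 -0.548
outer loop
vertex -0.244 3.346 -1.695
vertex 0.695 2.14 -3.241
vertex -0.352 2.374 -1.624
endloop
endfacet
facet normal 0.835 -0.053 0.548
outer loop
vertex 1.317 2.268 -0.528
vertex 2.472 3.006 -2.216
vertex 1.425 3.24 -0.599
endloop
endfacet
facet normal -0.110 -0.991 0.072
outer loop
vertex 2.364 2.034 -2.145
vertex 1.317 2.268 -0.528
vertex 0.695 2.14 -3.241
endloop
endfacet
facet normal 0.835 -0.053 0.548
outer loop
vertex 2.364 2.034 -2.145
vertex 2.472 3.006 -2.216
vertex 1.317 2.268 -0.528
endloop
endfacet
facet normal 0.110 0.991 -0.072
outer loop
vertex 1.425 3.24 -0.599
vertex 2.472 3.006 -2.216
vertex -0.244 3.346 -1.695
endloop
endfacet
facet normal -0.835 0.053 -0.548
outer loop
vertex 0.803 3.112 -3.312
vertex 0.695 2.14 -3.241
vertex -0.244 3.346 -1.695
endloop
endfacet
facet normal 0.110 0.991 -0.072
outer loop
vertex -0.244 3.346 -1.695
vertex 2.472 3.006 -2.216
vertex 0.803 3.112 -3.312
endloop
endfacet
facet normal 0.540 -0.121 -0.833
outer loop
vertex 0.803 3.112 -3.312
vertex 2.364 2.034 -2.145
vertex 0.695 2.14 -3.241
endloop
endfacet
facet normal 0.540 -0.121 -0.833
outer loop
vertex 2.472 3.006 -2.216
vertex 2.364 2.034 -2.145
vertex 0.803 3.112 -3.312
endloop
endfacet

endsolid
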